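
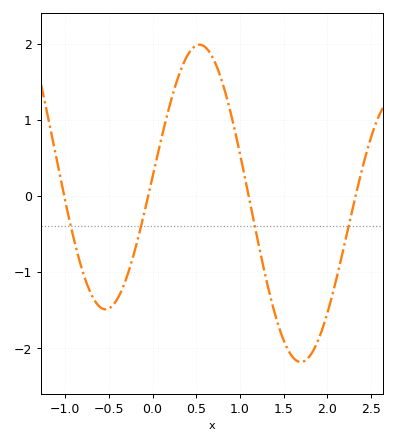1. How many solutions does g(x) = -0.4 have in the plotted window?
4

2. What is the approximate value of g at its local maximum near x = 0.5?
1.99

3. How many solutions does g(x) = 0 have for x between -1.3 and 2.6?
4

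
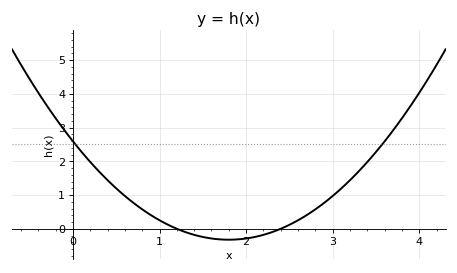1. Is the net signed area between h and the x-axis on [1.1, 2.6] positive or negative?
negative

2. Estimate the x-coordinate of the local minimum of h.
1.8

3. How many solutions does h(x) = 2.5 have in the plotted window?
2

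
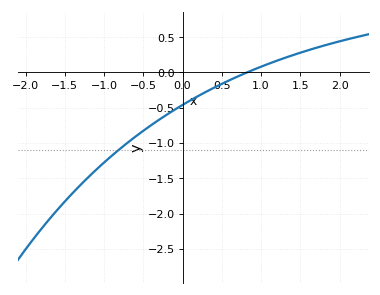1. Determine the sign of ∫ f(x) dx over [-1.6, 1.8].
negative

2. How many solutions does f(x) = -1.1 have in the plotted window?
1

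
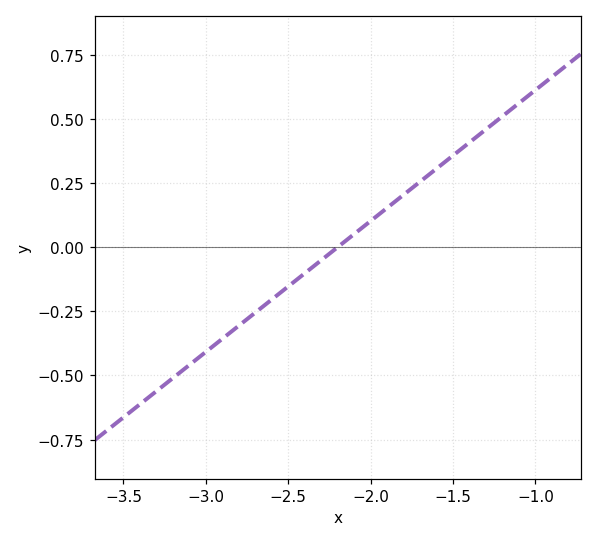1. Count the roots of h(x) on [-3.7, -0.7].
1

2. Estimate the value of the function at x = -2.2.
0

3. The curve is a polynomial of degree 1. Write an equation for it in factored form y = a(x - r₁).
y = 0.51(x + 2.2)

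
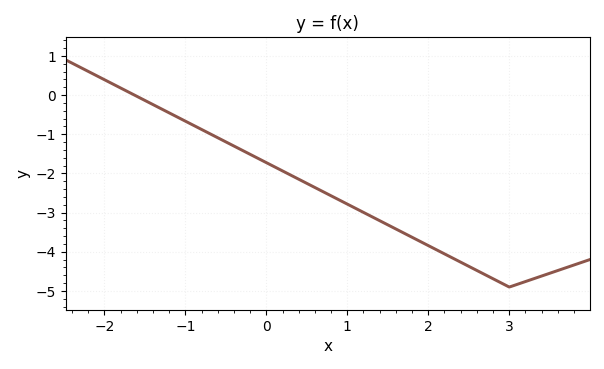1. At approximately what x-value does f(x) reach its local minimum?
3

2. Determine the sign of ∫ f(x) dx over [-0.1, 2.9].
negative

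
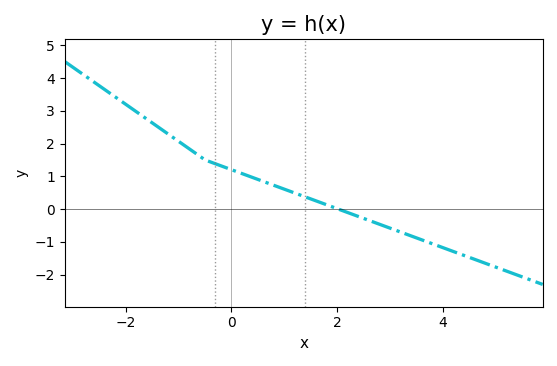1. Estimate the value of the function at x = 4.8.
-1.7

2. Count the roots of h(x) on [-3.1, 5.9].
1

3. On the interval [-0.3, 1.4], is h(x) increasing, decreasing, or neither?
decreasing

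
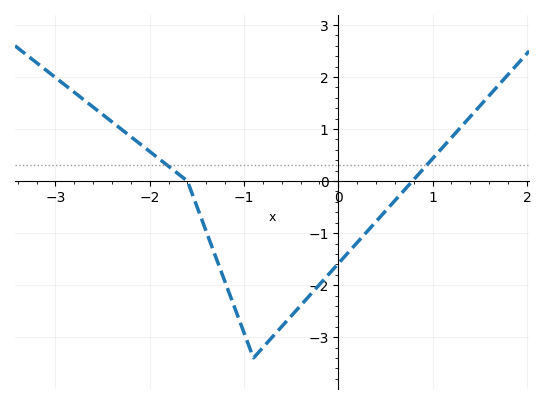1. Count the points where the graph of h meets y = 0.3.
2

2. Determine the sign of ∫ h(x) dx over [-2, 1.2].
negative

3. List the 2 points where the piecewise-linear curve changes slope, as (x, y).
(-1.6, 0); (-0.9, -3.4)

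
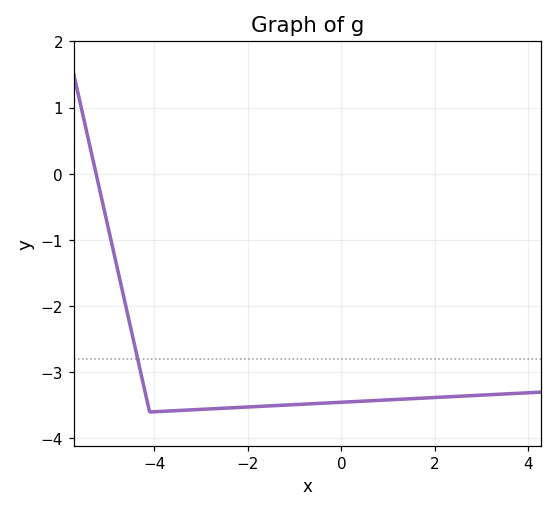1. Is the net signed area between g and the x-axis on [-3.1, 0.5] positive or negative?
negative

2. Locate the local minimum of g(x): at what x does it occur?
-4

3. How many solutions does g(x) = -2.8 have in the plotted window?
1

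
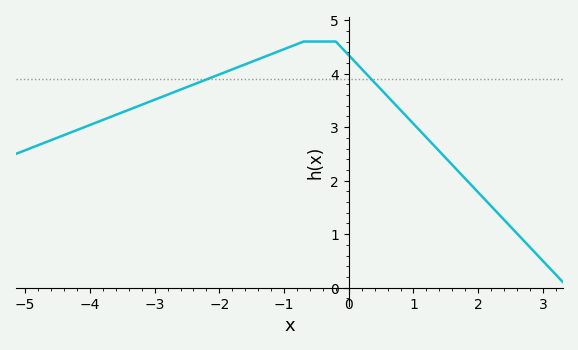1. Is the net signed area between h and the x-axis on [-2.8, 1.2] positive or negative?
positive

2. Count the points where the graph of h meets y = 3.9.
2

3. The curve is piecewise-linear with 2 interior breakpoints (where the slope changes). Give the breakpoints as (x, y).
(-0.7, 4.6); (-0.2, 4.6)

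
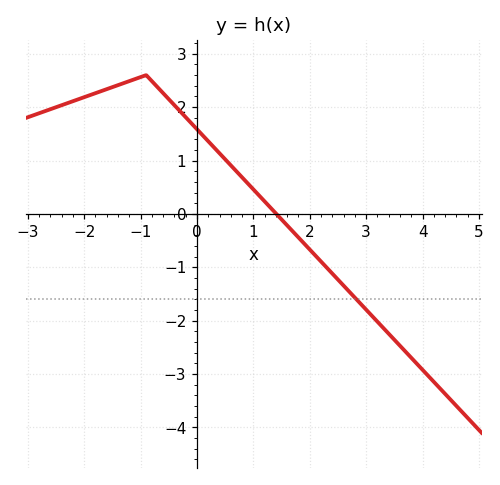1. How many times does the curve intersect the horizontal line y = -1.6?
1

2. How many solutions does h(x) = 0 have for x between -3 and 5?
1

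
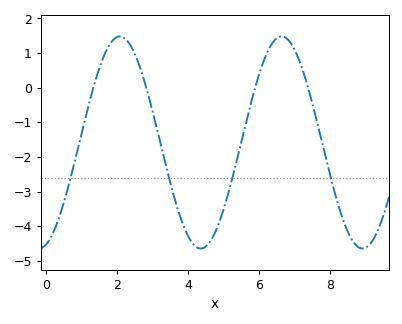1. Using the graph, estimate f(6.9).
1.3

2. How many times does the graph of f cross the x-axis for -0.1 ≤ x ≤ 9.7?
4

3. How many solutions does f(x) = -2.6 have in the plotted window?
4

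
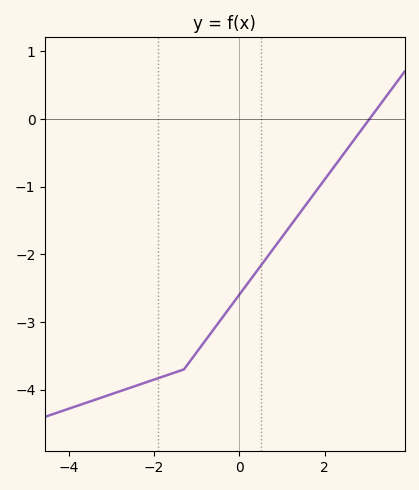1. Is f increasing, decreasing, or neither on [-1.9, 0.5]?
increasing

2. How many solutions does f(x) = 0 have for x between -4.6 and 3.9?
1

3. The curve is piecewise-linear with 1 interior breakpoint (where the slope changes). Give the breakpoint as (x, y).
(-1.3, -3.7)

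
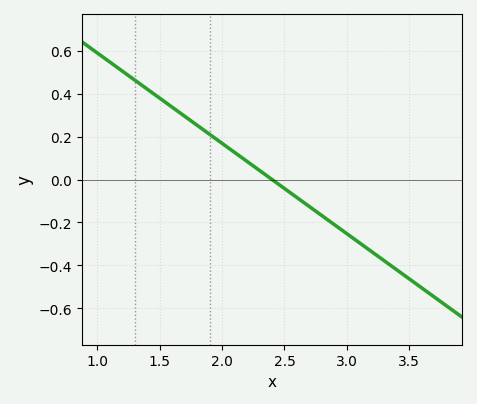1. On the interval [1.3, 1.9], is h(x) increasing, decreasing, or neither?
decreasing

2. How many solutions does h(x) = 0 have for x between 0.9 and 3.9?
1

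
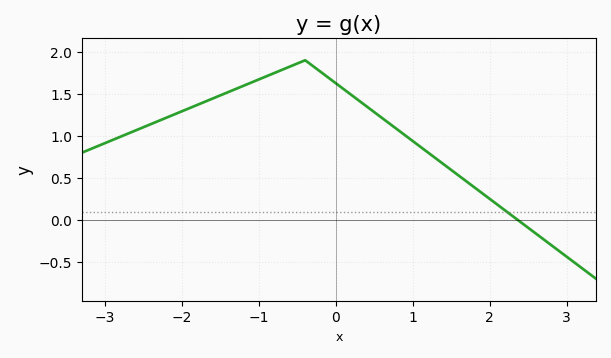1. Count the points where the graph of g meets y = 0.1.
1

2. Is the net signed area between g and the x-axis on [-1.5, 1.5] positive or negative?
positive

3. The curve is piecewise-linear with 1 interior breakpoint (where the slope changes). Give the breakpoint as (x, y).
(-0.4, 1.9)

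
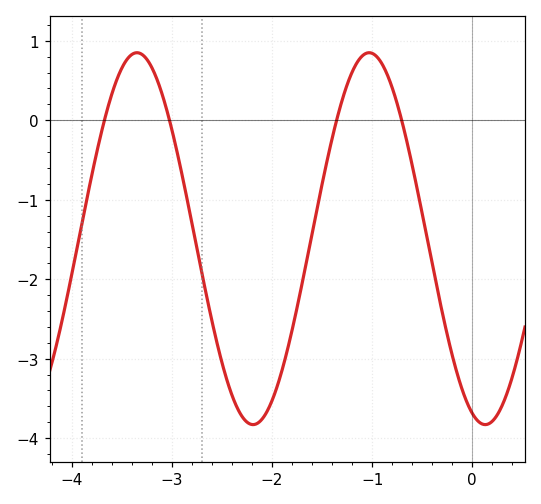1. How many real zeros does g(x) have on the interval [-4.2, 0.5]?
4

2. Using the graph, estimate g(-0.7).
0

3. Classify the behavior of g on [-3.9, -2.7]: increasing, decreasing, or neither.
neither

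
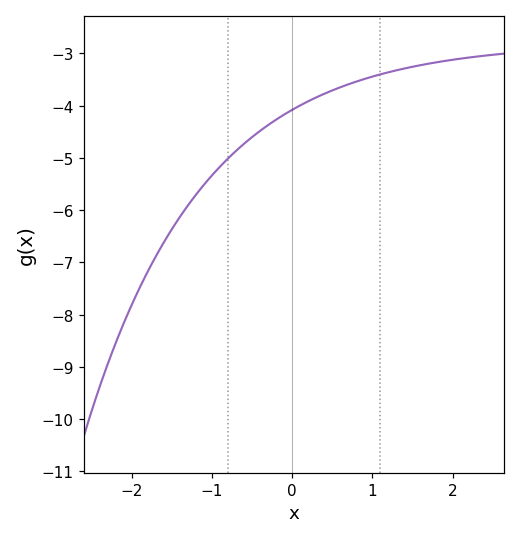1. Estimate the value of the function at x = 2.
-3.1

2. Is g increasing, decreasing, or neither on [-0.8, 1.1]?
increasing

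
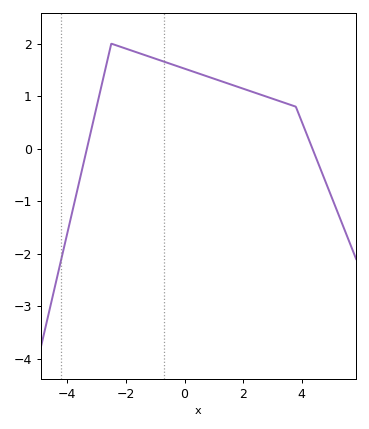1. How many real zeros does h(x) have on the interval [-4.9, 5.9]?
2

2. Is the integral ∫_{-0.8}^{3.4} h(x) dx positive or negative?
positive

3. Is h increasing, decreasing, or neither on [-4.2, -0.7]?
neither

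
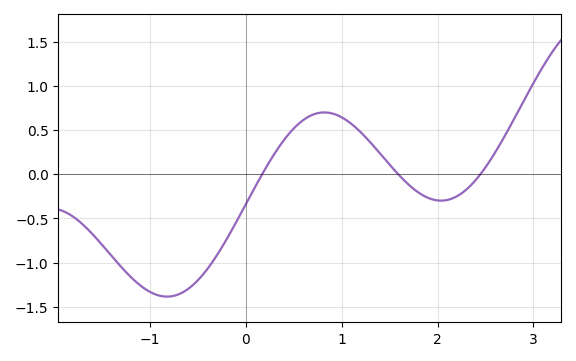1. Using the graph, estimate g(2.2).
-0.25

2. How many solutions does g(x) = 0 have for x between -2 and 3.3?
3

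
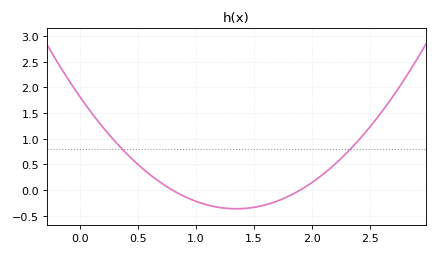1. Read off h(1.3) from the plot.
-0.36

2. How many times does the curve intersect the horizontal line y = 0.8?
2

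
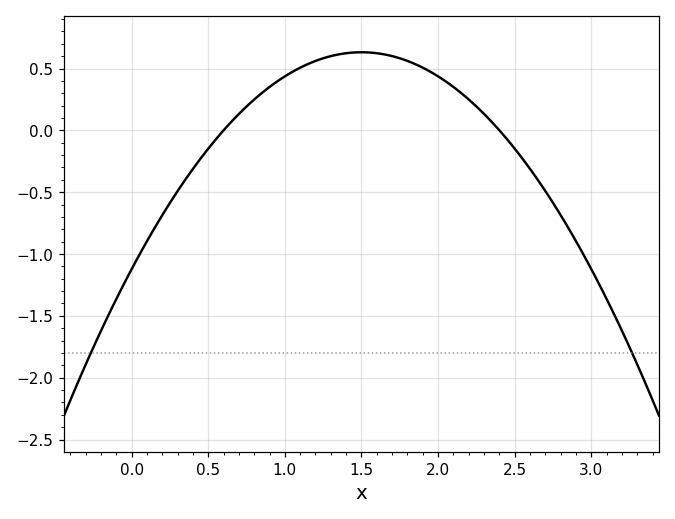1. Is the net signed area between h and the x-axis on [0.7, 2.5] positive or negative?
positive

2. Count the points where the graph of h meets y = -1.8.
2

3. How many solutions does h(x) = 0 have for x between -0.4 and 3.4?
2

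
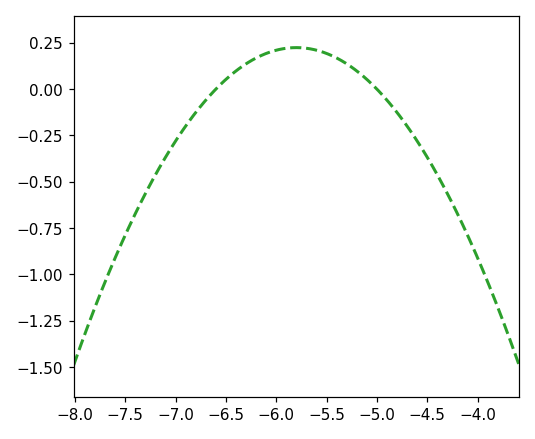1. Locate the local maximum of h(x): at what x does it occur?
-5.8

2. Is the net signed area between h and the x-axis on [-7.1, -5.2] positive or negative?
positive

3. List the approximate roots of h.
-6.6, -5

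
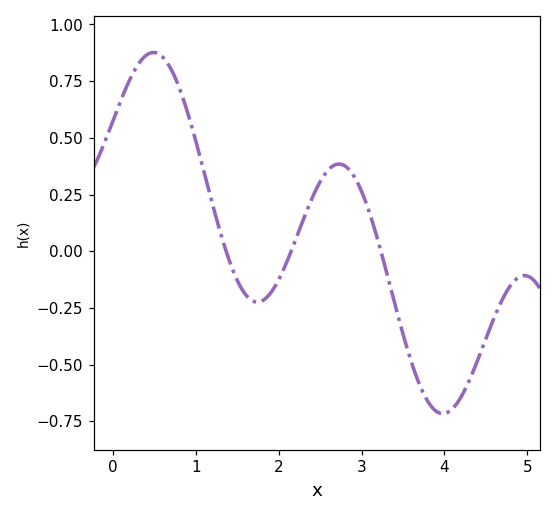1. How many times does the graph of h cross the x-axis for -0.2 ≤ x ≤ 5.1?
3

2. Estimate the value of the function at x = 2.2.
0.04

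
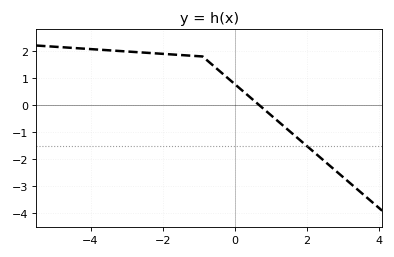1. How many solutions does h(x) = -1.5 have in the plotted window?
1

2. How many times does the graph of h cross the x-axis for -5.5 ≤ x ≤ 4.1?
1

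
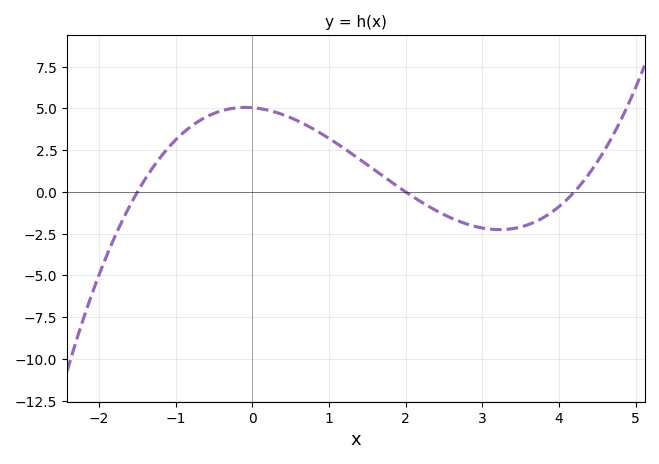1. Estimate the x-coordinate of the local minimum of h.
3.2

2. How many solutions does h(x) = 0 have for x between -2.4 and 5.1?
3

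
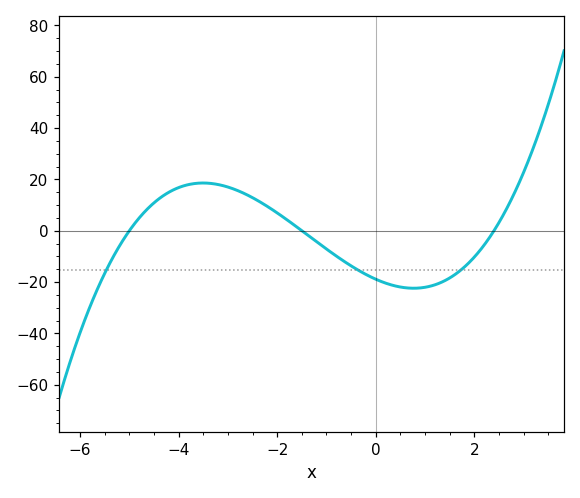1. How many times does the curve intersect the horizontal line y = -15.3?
3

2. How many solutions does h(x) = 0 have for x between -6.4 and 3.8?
3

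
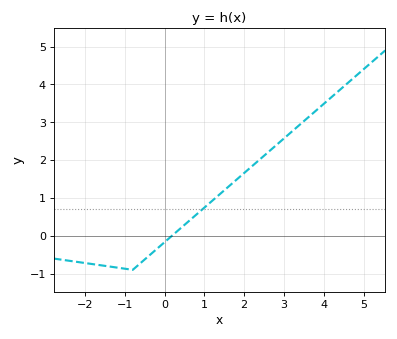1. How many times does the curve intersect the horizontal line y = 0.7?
1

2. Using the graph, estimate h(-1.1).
-0.9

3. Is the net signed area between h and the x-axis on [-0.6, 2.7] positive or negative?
positive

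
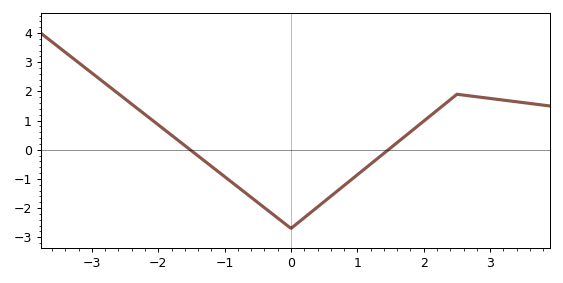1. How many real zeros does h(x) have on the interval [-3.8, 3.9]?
2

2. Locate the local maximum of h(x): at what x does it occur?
2.5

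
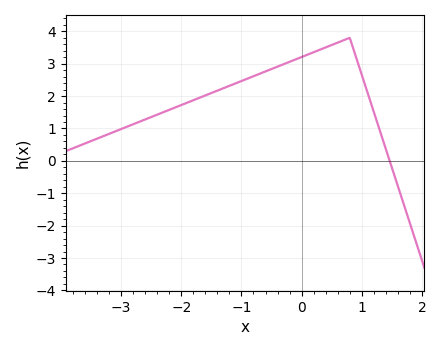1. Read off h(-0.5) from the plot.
2.84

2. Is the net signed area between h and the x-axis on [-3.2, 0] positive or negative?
positive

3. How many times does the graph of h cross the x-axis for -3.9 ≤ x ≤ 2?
1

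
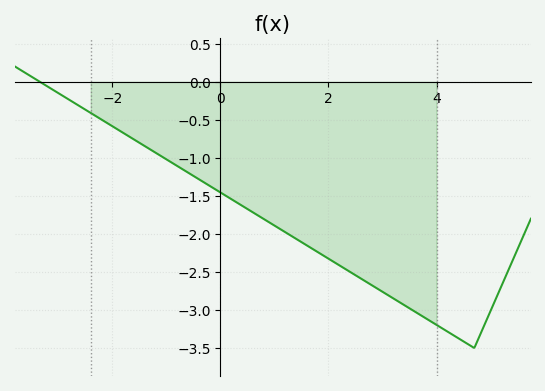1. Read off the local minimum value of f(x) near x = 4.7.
-3.5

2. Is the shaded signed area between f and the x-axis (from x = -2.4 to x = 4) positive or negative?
negative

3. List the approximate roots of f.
-3.4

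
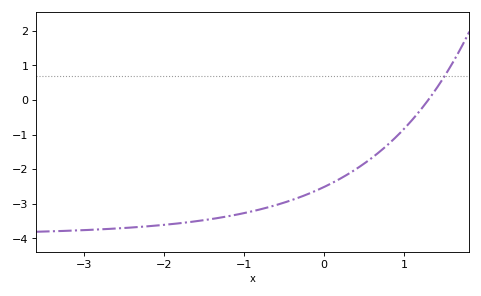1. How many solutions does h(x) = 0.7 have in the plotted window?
1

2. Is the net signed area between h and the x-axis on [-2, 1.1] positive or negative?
negative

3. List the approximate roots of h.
1.3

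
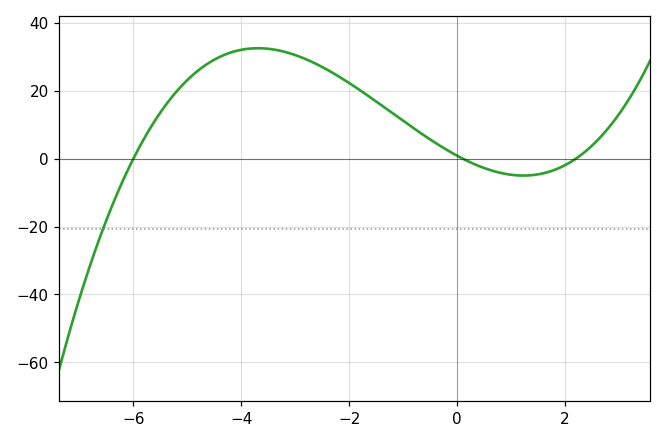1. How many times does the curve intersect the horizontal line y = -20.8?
1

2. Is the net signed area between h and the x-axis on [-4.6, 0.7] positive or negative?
positive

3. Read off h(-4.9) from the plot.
24.6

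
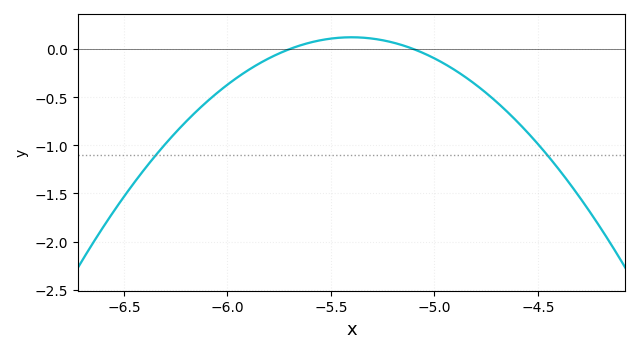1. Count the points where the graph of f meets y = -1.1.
2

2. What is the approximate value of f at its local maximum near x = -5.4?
0.1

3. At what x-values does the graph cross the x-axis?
-5.7, -5.1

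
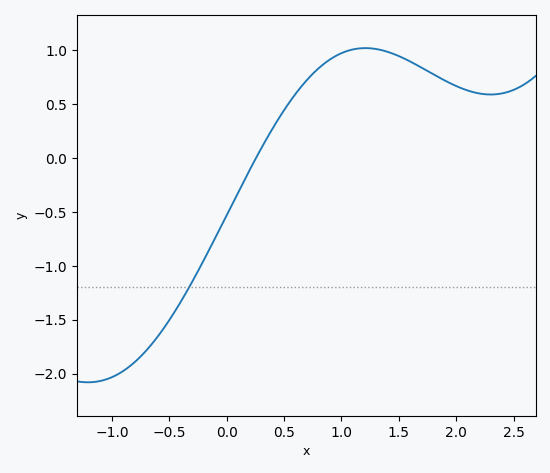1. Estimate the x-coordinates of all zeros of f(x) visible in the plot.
0.3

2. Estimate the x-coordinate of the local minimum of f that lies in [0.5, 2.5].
2.3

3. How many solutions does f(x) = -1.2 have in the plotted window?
1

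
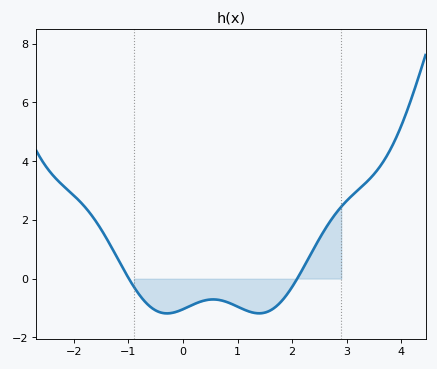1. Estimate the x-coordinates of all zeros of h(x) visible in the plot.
-0.991, 2.09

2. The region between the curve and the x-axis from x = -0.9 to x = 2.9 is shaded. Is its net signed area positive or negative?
negative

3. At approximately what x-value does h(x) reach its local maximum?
0.553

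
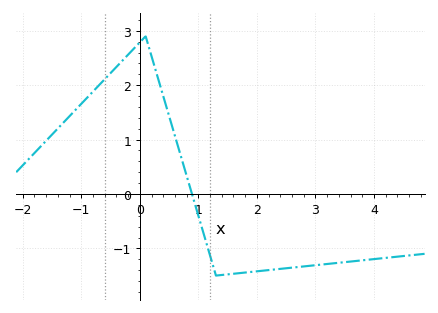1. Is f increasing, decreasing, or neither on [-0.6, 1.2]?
neither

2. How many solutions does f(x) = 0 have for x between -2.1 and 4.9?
1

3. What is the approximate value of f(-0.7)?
2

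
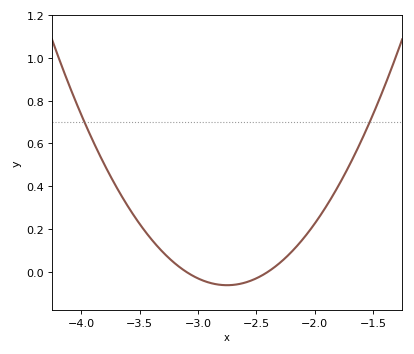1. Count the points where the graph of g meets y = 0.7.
2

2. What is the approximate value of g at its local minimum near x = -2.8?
-0.062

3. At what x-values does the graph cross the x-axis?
-3.1, -2.4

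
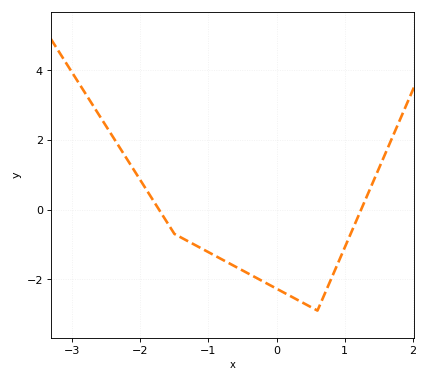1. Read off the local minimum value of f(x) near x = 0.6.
-2.8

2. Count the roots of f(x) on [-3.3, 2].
2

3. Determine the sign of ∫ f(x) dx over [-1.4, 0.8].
negative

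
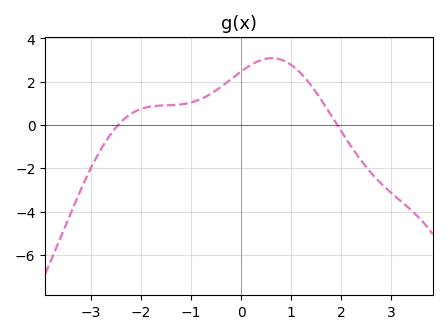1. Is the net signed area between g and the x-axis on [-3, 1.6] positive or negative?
positive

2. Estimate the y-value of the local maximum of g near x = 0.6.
3.09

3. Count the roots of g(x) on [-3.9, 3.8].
2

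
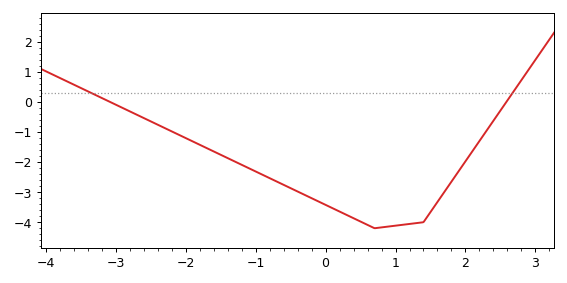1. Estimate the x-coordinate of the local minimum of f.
0.701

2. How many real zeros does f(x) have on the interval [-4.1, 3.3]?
2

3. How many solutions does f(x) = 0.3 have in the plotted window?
2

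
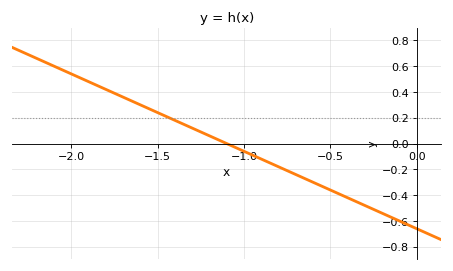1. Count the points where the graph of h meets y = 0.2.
1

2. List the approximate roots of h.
-1.1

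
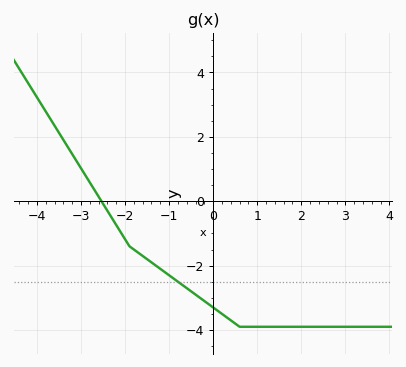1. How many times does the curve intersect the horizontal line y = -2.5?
1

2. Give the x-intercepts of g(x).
-2.6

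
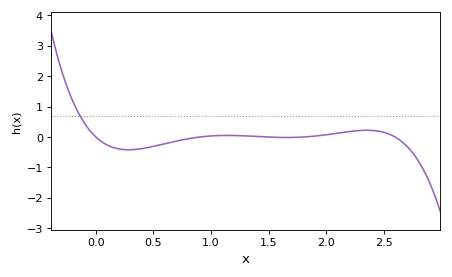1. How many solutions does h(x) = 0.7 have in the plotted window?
1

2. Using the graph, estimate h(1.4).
0.019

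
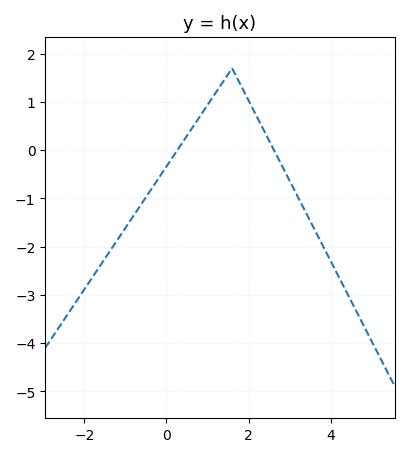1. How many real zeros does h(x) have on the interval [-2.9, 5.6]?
2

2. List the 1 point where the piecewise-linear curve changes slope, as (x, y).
(1.6, 1.7)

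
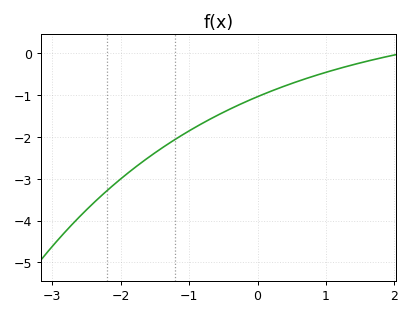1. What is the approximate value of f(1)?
-0.5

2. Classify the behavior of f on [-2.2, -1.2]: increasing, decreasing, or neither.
increasing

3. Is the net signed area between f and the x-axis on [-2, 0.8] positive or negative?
negative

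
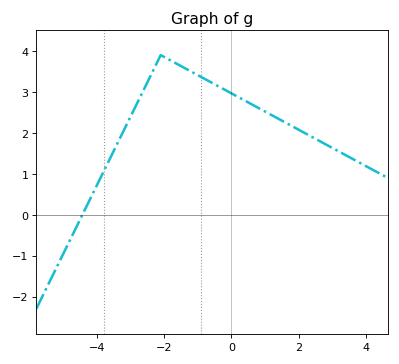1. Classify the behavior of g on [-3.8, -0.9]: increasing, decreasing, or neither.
neither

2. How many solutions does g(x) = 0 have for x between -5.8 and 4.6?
1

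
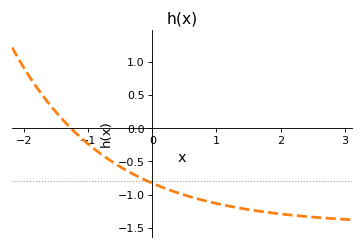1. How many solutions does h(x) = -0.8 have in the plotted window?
1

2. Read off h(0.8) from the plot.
-1.09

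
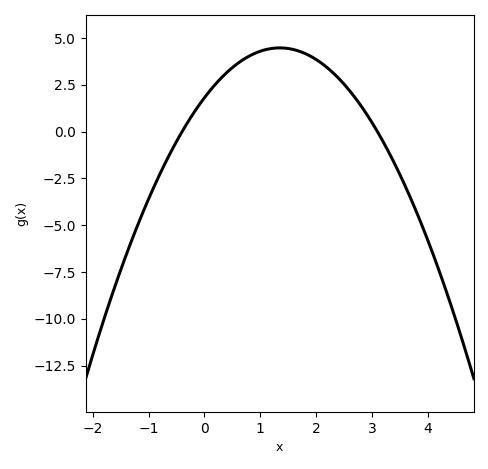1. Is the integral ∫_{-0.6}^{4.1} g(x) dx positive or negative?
positive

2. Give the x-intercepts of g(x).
-0.4, 3.1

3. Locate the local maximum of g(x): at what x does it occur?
1.4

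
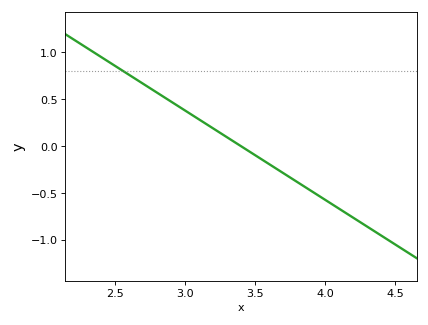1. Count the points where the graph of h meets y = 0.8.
1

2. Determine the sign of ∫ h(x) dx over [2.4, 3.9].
positive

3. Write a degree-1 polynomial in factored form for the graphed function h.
y = -0.95(x - 3.4)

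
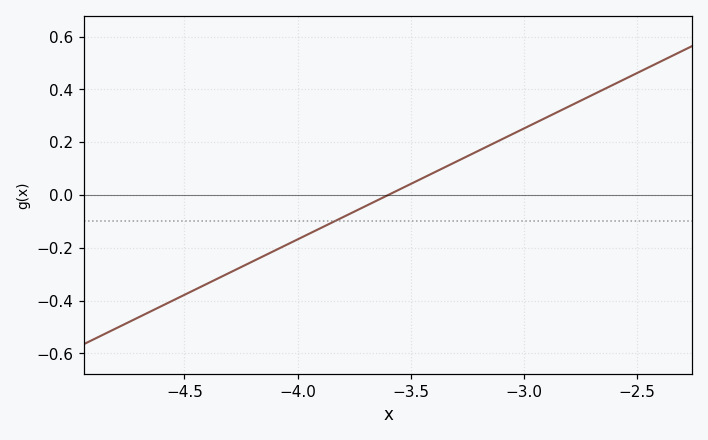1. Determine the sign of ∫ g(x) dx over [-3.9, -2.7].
positive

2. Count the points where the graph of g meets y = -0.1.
1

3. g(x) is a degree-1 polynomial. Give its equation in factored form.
y = 0.42(x + 3.6)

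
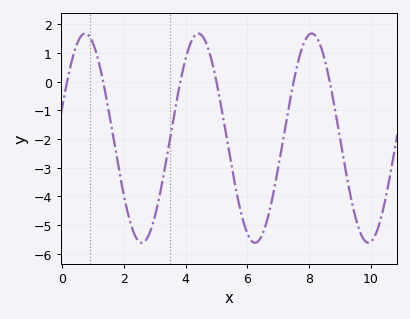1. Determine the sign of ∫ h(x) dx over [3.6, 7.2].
negative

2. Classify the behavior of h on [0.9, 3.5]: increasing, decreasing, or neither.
neither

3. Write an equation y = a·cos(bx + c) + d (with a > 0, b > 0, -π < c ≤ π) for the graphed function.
y = 3.65cos(1.71x - 1.26) - 1.97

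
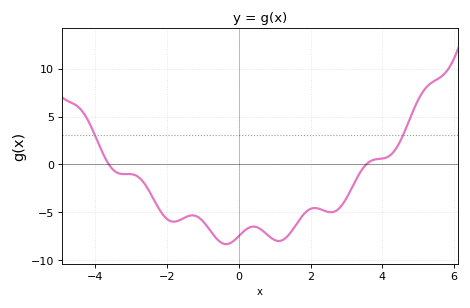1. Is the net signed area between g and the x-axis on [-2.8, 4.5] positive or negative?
negative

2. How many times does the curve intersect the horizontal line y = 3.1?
2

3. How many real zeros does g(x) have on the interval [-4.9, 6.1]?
2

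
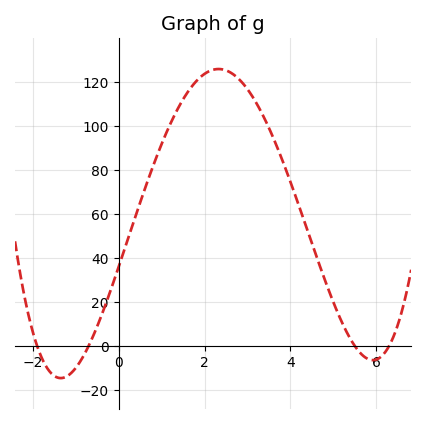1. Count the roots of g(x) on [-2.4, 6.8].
4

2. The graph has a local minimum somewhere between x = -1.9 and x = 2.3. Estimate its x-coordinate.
-1.4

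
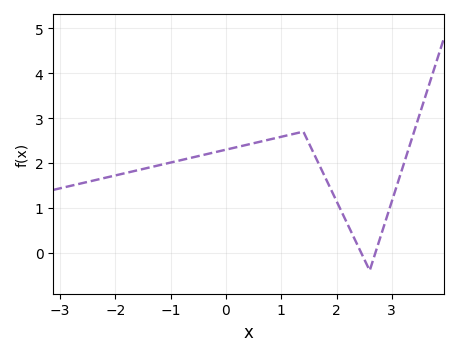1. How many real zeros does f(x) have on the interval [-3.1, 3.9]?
2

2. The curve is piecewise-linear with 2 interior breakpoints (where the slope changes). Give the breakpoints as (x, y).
(1.4, 2.7); (2.6, -0.4)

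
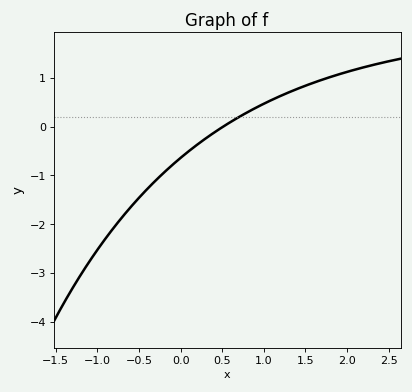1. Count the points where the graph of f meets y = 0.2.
1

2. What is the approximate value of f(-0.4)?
-1.3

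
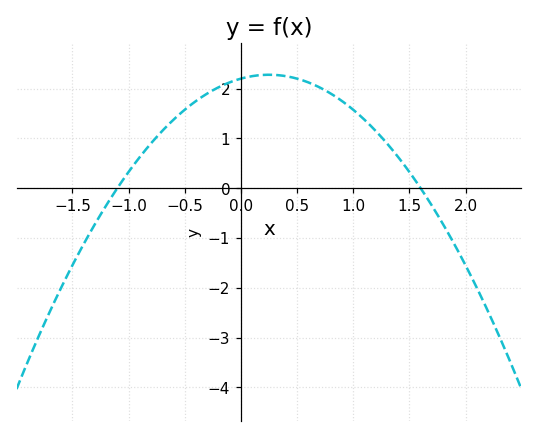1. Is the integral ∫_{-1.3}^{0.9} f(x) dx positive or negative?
positive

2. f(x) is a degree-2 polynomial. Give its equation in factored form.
y = -1.25(x + 1.1)(x - 1.6)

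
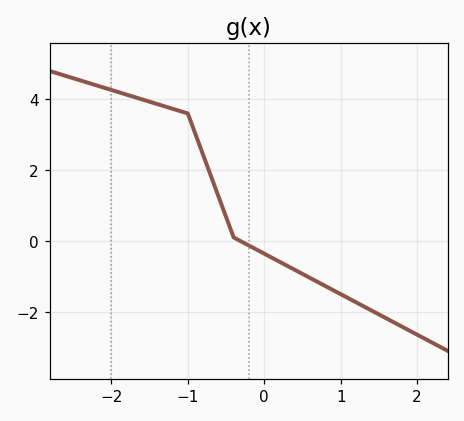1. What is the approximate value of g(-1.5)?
3.93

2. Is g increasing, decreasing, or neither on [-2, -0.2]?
decreasing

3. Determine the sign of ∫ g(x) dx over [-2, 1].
positive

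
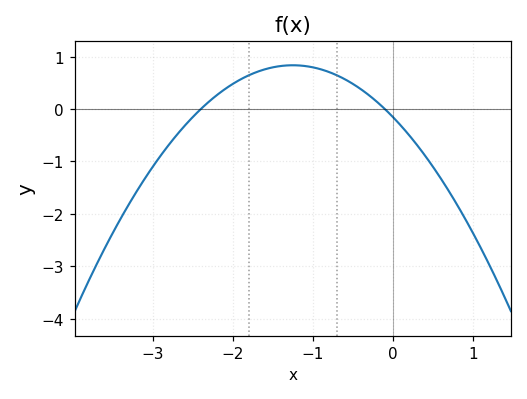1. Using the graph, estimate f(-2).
0.5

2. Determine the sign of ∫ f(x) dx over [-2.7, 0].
positive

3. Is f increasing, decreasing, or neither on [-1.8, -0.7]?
neither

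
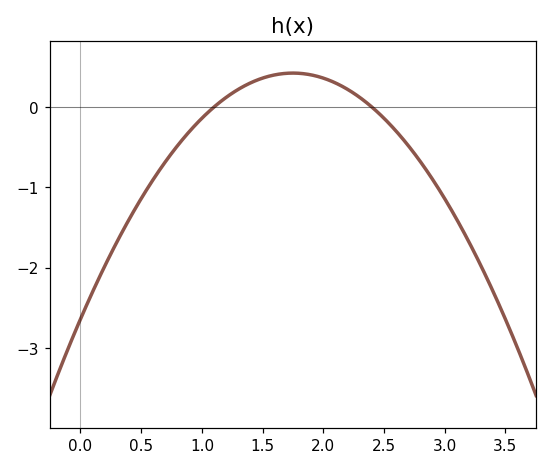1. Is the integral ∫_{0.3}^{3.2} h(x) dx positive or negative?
negative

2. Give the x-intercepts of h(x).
1.1, 2.4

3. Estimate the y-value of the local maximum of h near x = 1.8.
0.422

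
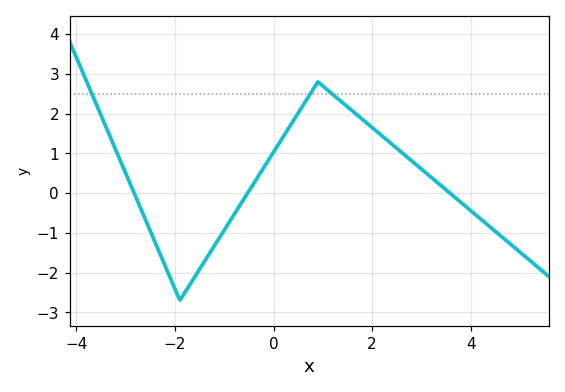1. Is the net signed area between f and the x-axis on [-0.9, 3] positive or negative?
positive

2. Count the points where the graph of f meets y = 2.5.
3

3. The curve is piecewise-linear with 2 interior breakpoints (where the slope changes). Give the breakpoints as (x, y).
(-1.9, -2.7); (0.9, 2.8)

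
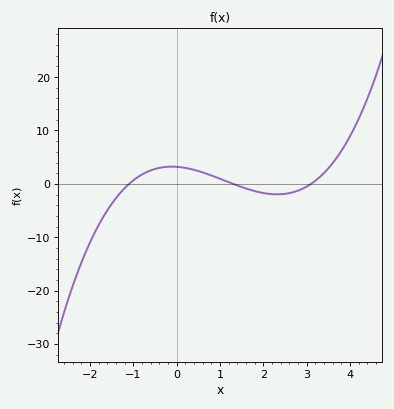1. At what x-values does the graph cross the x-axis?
-1.1, 1.3, 3.1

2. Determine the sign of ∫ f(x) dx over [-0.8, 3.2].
positive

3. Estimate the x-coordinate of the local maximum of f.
-0.117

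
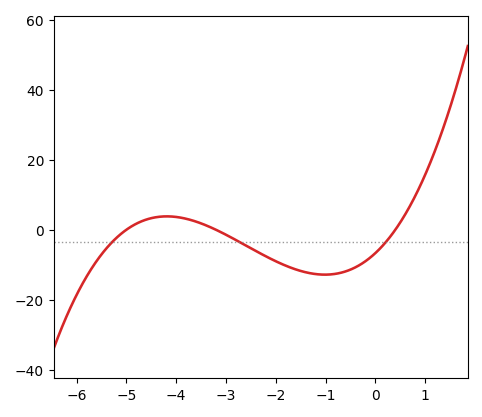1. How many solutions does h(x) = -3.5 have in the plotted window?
3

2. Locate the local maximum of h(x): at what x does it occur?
-4.19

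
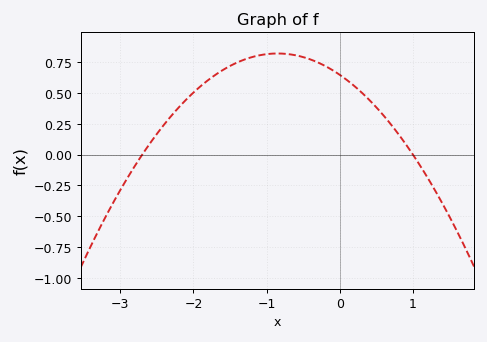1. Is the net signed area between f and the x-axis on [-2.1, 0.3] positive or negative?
positive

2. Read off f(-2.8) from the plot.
-0.1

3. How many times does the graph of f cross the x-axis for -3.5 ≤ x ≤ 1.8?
2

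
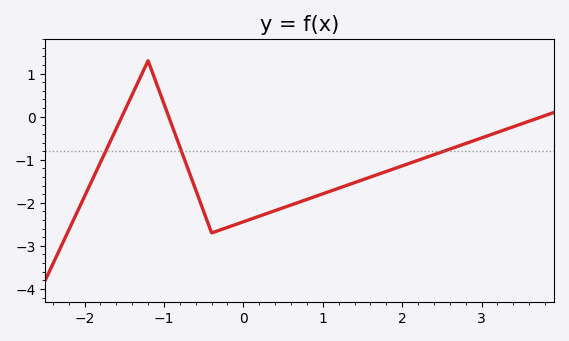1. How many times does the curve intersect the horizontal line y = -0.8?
3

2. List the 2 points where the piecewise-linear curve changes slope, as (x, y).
(-1.2, 1.3); (-0.4, -2.7)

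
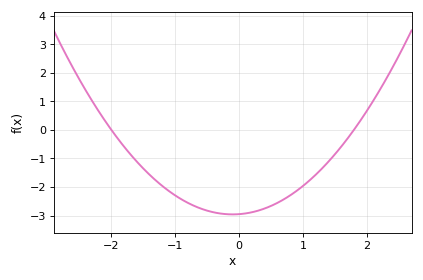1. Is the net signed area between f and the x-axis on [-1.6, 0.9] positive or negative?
negative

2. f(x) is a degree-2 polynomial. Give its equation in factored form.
y = 0.82(x + 2)(x - 1.8)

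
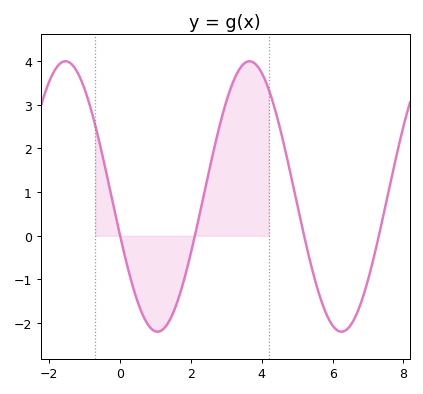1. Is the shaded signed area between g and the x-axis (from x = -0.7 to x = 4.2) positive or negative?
positive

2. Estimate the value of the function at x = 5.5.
-1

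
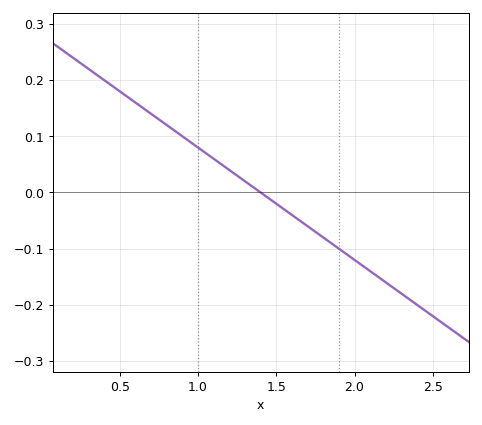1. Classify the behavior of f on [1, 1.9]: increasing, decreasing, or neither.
decreasing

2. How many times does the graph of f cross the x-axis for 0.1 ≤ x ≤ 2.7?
1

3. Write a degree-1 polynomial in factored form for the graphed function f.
y = -0.2(x - 1.4)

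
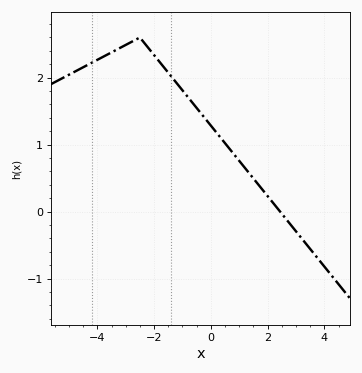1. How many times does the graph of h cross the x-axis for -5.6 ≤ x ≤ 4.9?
1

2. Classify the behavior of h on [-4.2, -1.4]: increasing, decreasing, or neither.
neither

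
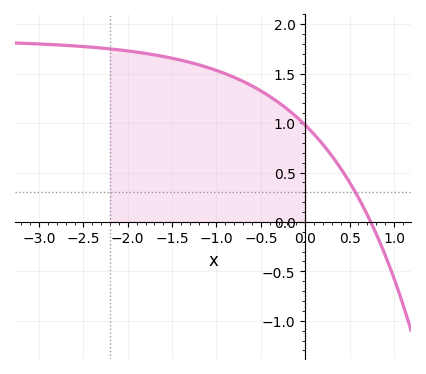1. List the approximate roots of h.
0.7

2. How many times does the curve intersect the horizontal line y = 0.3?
1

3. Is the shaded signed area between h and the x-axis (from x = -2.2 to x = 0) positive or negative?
positive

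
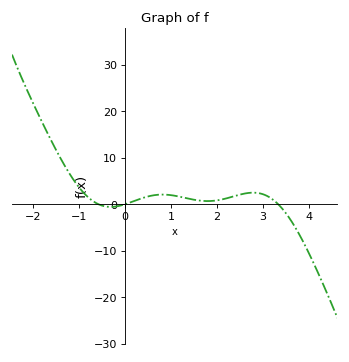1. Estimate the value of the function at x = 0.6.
2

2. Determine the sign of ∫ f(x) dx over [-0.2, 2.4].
positive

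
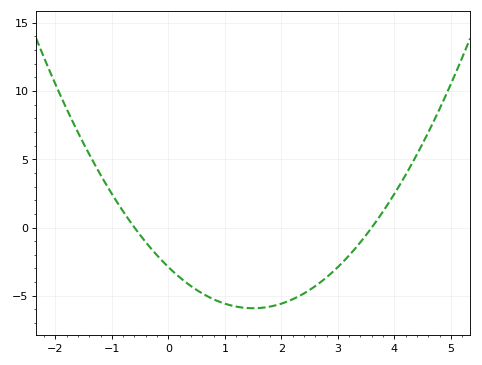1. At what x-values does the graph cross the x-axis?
-0.6, 3.6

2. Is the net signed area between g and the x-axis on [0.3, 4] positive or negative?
negative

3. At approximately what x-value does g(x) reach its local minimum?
1.5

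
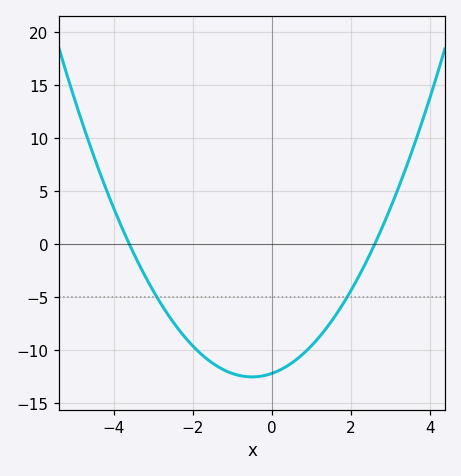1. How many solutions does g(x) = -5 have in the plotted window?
2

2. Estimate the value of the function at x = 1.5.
-7.29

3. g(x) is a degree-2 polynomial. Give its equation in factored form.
y = 1.3(x + 3.6)(x - 2.6)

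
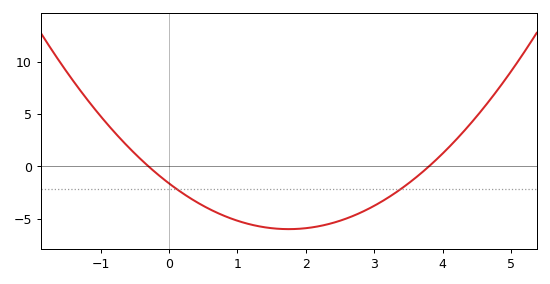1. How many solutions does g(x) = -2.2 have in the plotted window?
2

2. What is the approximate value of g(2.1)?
-6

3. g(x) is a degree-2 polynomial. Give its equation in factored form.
y = 1.43(x + 0.3)(x - 3.8)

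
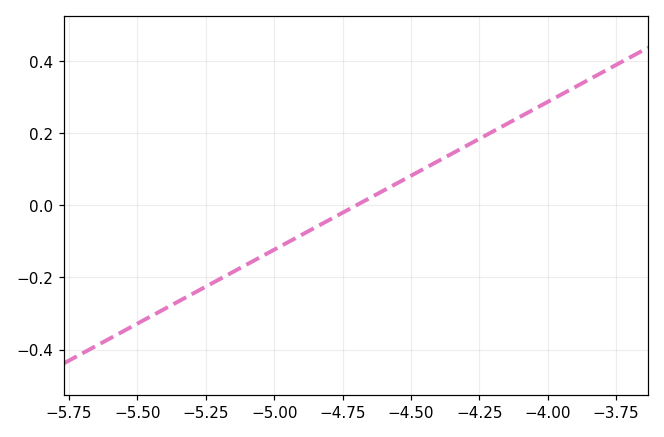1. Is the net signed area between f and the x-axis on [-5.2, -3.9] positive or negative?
positive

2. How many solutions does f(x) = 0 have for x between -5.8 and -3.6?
1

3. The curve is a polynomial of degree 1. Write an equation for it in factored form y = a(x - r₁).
y = 0.41(x + 4.7)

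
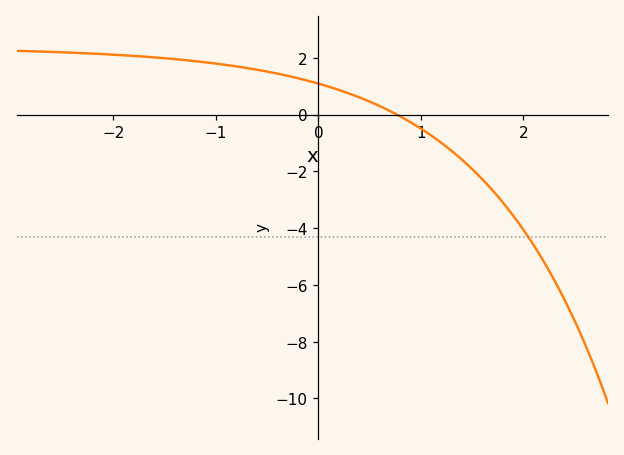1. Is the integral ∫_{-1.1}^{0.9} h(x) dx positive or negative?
positive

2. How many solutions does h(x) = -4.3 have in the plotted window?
1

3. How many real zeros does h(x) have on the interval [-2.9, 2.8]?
1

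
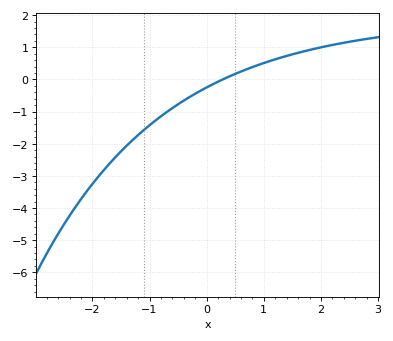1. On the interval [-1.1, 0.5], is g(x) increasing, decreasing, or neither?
increasing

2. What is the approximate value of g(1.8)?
0.9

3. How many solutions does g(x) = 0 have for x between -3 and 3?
1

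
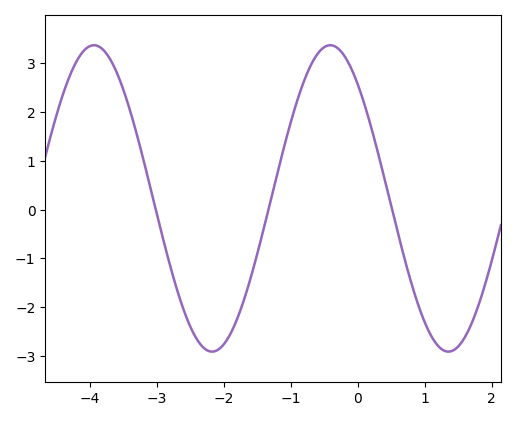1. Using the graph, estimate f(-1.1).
1.29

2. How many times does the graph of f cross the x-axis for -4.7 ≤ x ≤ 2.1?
3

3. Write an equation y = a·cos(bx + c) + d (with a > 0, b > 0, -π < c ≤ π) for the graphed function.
y = 3.14cos(1.78x + 0.732) + 0.23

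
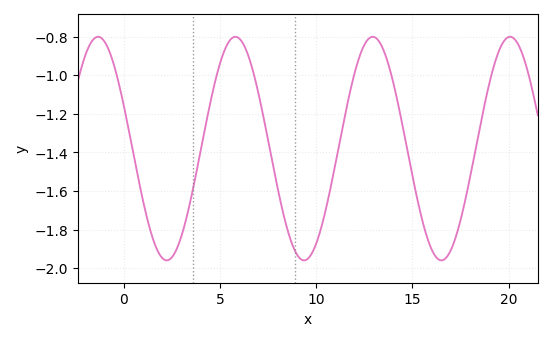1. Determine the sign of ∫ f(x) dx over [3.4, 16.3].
negative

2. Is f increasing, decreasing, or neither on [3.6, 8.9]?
neither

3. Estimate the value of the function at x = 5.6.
-0.8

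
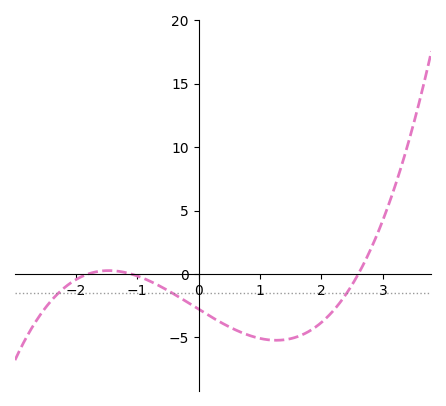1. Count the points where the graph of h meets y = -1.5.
3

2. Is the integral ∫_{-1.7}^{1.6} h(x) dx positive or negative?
negative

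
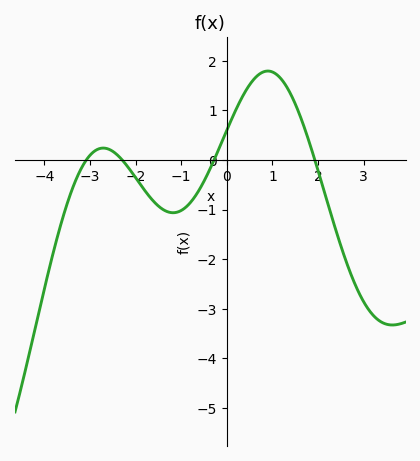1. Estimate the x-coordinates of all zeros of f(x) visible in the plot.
-3, -2.2, -0.2, 2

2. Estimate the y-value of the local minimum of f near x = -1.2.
-1.1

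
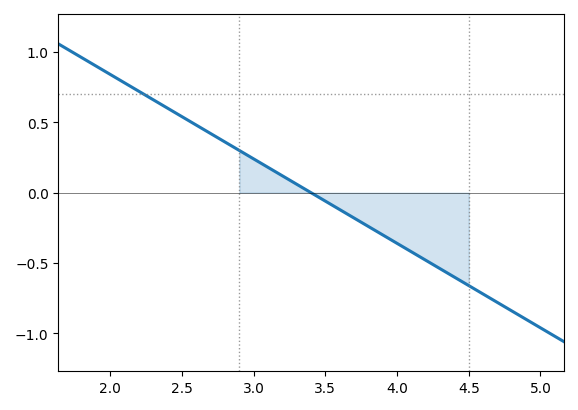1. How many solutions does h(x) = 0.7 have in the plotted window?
1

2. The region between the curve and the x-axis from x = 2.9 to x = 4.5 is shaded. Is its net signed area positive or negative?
negative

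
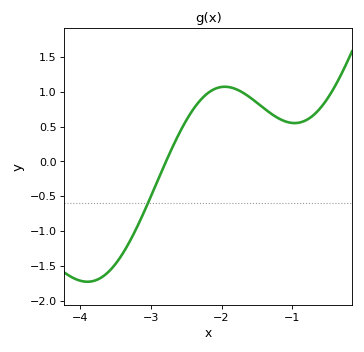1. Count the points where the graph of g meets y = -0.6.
1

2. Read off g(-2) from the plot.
1.07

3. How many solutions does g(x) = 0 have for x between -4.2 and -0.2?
1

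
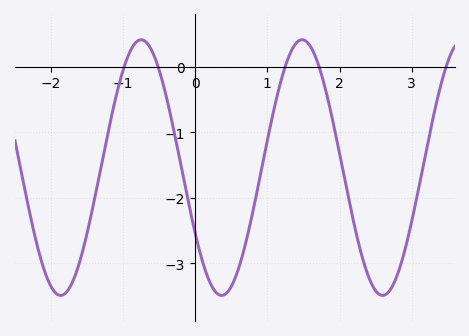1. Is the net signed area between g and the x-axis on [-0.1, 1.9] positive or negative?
negative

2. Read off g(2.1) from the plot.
-1.9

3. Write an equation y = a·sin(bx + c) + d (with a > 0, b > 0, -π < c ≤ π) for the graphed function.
y = 1.95sin(2.8x - 2.6) - 1.54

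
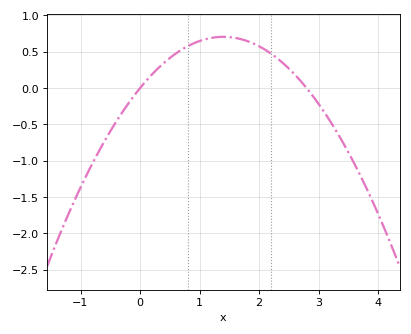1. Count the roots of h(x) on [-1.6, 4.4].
2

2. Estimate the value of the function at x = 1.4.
0.706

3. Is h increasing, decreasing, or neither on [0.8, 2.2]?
neither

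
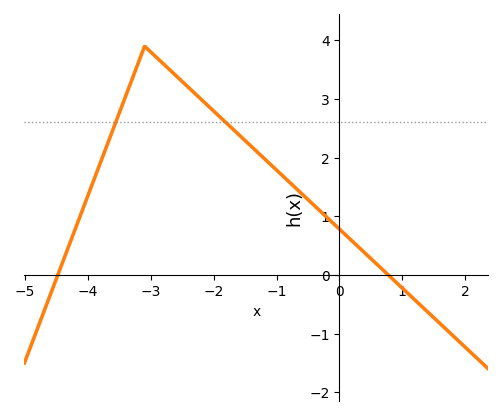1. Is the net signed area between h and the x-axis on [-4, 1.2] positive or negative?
positive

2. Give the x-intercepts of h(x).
-4.5, 0.8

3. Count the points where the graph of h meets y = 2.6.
2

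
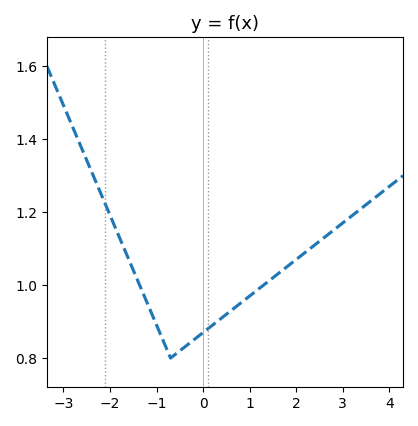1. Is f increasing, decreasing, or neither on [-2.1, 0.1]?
neither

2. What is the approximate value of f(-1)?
0.89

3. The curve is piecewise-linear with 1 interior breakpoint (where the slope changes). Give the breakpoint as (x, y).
(-0.7, 0.8)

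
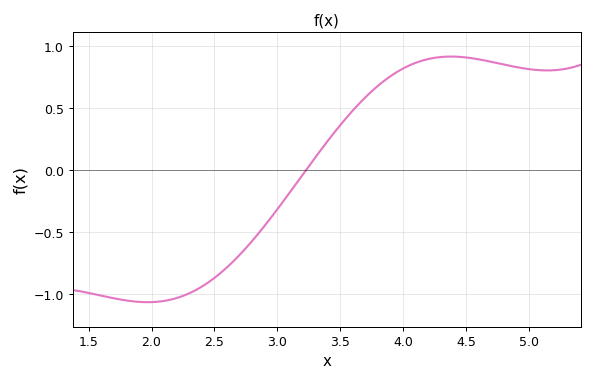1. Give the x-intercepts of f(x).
3.23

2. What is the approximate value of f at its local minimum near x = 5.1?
0.805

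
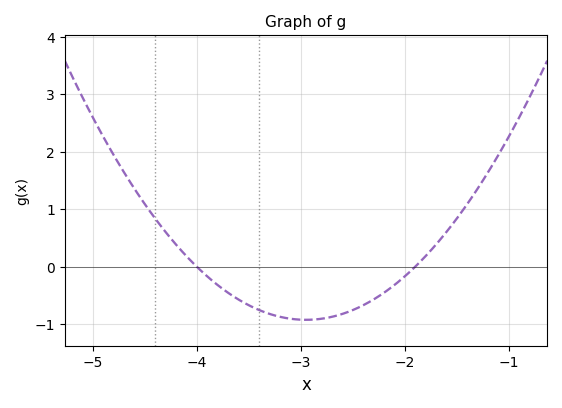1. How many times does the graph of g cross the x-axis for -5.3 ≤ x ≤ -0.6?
2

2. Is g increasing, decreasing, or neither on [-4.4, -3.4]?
decreasing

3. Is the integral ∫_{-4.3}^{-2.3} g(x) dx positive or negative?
negative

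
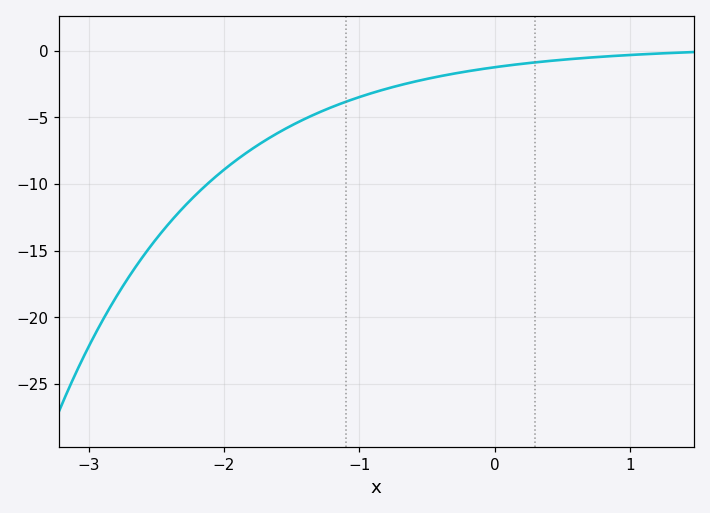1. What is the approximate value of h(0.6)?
-0.585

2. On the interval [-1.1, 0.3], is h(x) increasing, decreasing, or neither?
increasing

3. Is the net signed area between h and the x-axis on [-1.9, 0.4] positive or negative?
negative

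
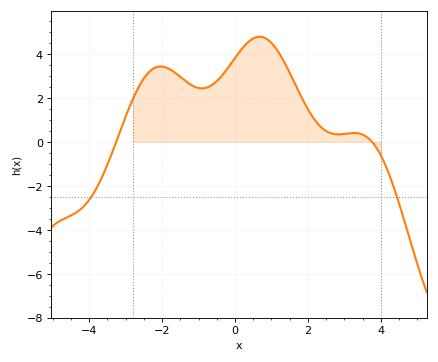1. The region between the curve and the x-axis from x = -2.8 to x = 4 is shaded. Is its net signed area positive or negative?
positive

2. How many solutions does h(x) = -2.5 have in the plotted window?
2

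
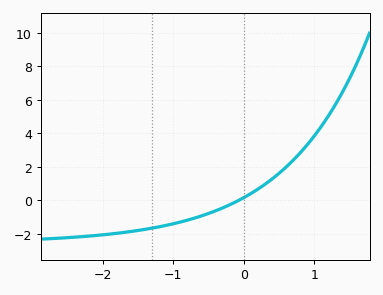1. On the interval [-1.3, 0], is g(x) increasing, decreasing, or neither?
increasing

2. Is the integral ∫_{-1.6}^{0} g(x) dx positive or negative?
negative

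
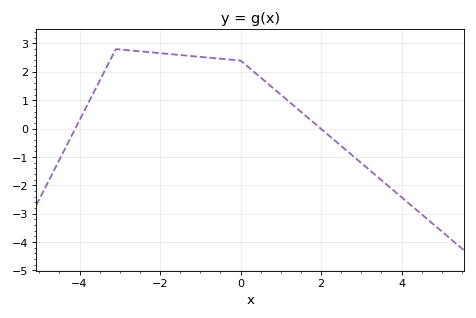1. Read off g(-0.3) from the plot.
2.44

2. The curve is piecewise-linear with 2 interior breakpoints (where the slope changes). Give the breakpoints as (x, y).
(-3.1, 2.8); (0, 2.4)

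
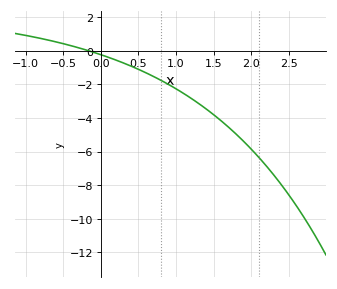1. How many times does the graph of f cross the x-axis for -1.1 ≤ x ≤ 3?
1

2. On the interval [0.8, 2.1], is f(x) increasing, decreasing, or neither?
decreasing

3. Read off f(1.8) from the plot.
-4.96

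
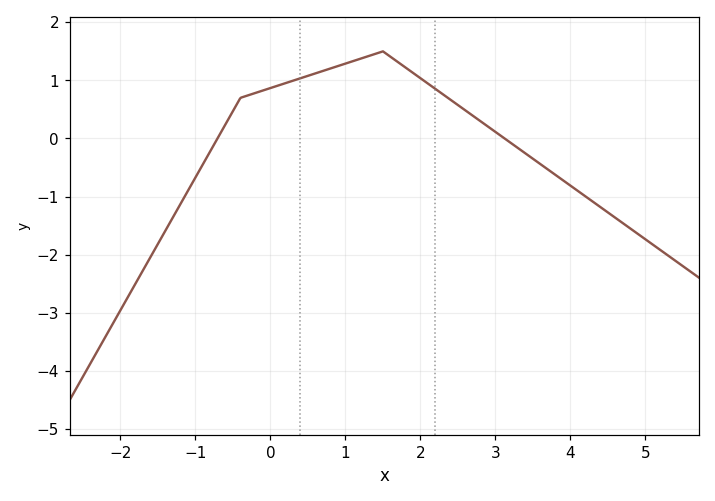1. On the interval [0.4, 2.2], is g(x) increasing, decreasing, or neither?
neither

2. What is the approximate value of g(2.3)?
0.76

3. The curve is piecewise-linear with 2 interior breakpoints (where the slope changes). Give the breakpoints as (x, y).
(-0.4, 0.7); (1.5, 1.5)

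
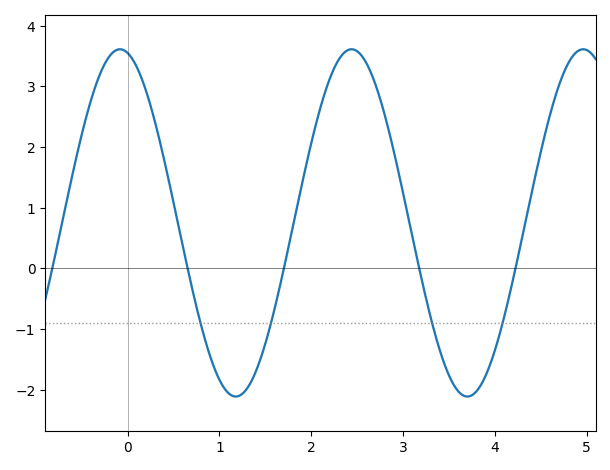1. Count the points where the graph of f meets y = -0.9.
4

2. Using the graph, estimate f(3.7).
-2.11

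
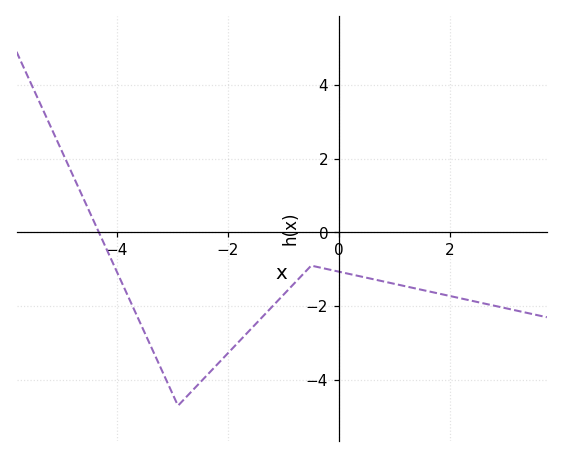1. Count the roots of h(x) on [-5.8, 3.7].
1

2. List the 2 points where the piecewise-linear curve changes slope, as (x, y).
(-2.9, -4.7); (-0.5, -0.9)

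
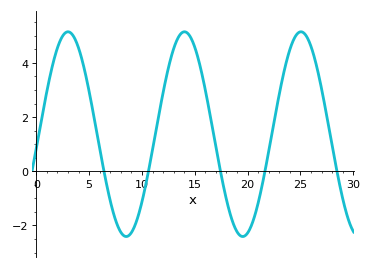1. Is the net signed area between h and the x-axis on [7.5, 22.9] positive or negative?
positive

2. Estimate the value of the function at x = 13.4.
5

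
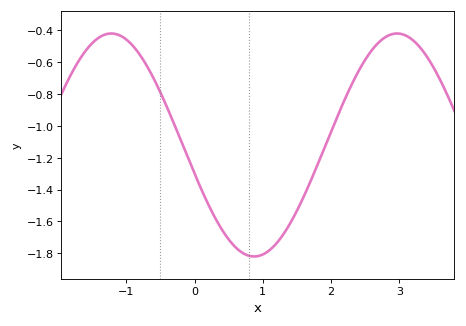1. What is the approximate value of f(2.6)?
-0.524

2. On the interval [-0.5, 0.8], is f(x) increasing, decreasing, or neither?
decreasing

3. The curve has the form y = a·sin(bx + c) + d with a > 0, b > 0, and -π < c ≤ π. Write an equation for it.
y = 0.7sin(1.5x - 2.88) - 1.12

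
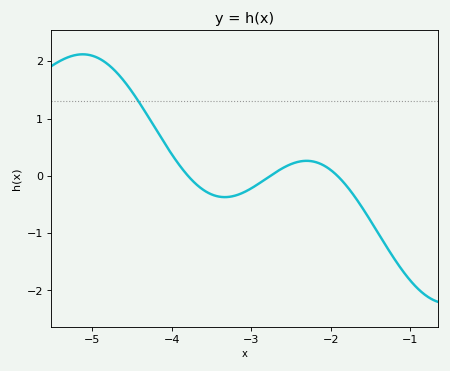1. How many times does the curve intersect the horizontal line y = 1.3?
1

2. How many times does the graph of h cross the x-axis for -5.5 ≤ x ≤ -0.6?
3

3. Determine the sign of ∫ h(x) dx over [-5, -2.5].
positive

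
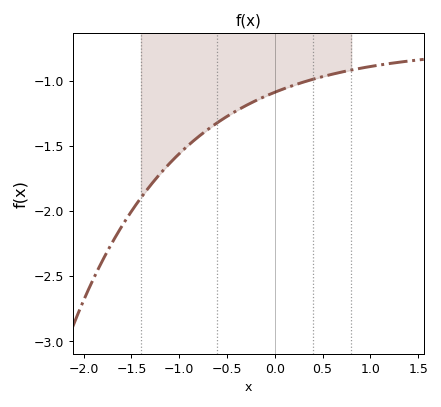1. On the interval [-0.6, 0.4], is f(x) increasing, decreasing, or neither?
increasing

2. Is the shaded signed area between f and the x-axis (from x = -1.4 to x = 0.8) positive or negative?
negative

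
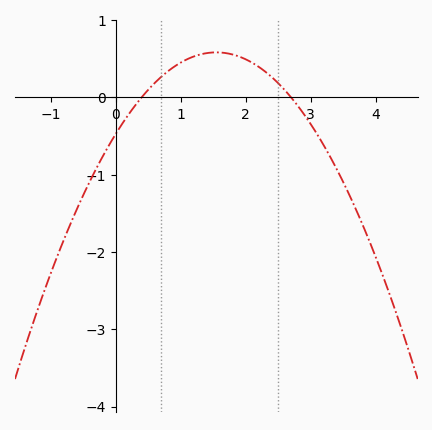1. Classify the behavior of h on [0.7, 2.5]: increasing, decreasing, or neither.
neither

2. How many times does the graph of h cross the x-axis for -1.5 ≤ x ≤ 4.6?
2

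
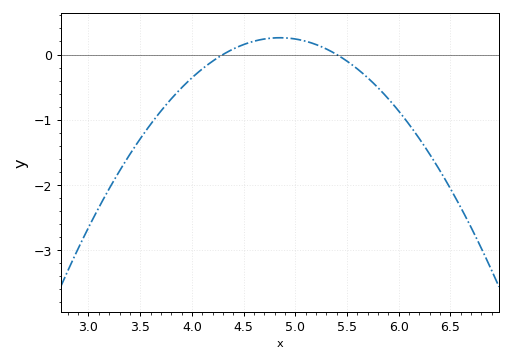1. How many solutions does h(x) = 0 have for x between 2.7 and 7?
2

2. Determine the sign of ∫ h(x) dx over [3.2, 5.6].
negative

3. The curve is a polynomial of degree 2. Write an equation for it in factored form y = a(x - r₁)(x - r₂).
y = -0.85(x - 4.3)(x - 5.4)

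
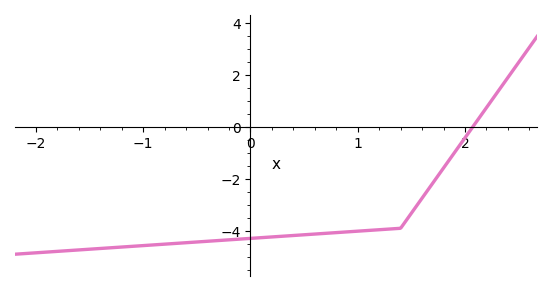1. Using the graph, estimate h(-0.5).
-4.43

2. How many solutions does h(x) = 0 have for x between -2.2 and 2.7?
1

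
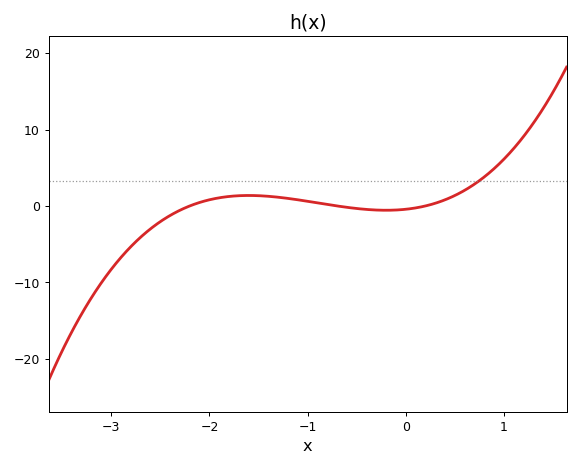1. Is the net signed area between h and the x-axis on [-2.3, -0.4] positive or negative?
positive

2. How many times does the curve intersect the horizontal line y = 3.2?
1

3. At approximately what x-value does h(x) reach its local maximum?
-1.6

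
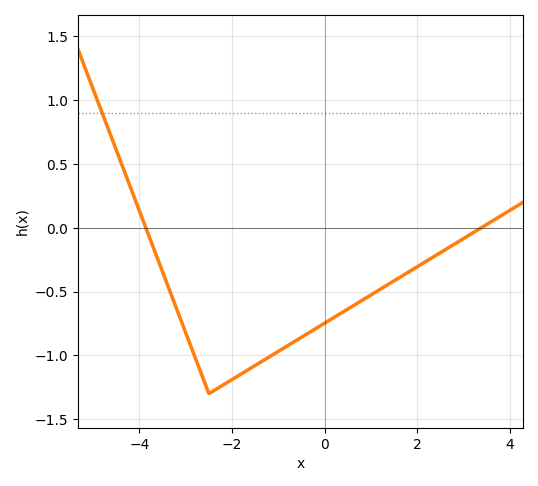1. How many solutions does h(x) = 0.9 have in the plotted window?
1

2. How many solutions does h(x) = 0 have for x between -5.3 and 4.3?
2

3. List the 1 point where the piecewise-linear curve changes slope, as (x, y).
(-2.5, -1.3)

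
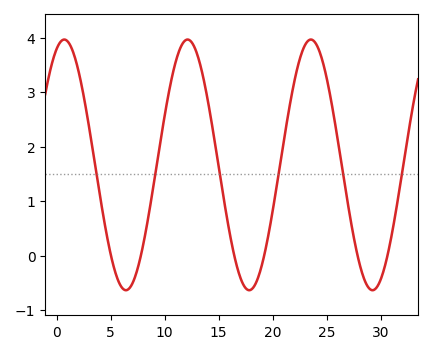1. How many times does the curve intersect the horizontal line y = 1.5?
6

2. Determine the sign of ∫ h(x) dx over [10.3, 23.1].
positive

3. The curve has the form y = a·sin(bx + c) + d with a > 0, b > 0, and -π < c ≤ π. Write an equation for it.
y = 2.3sin(0.55x + 1.2) + 1.67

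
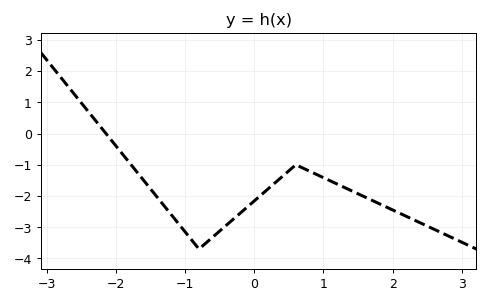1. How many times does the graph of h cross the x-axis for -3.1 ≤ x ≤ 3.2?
1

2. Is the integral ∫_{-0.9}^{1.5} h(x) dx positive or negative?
negative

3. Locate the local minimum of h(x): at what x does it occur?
-0.8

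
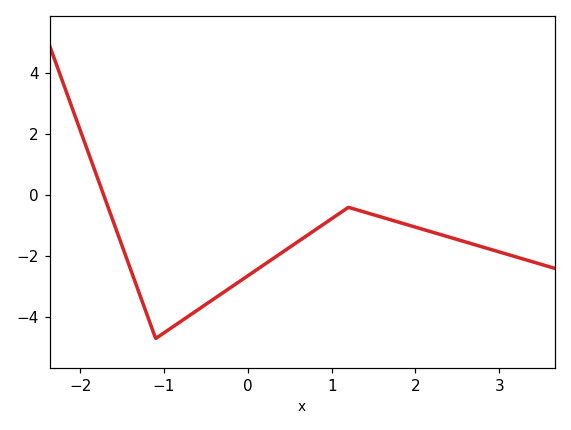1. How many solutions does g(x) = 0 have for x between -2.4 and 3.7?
1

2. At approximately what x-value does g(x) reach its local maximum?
1.2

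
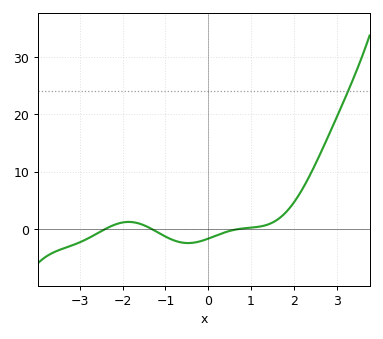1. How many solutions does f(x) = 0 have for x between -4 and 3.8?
3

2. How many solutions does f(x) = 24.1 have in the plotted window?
1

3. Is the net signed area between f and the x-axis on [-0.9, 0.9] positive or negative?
negative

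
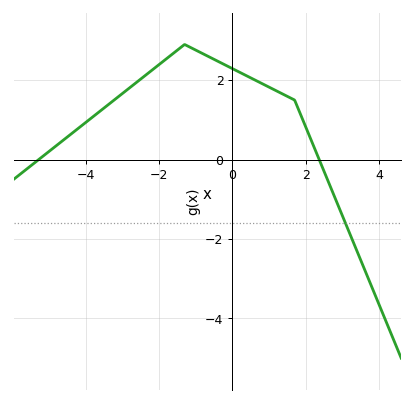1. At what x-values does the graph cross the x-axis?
-5.28, 2.37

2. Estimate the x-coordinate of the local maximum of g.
-1.3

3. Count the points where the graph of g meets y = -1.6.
1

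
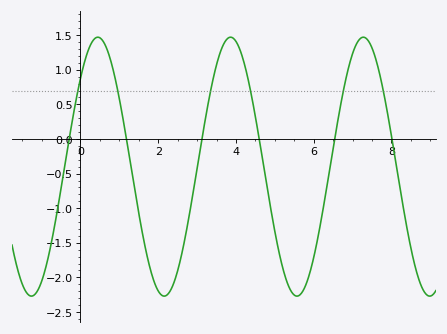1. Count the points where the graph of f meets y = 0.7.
6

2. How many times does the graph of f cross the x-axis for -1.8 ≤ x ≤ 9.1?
6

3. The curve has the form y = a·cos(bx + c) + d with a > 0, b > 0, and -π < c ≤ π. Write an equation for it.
y = 1.87cos(1.8x - 0.82) - 0.4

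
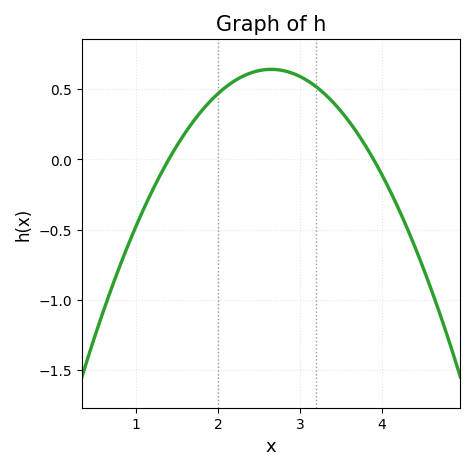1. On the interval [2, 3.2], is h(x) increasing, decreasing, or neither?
neither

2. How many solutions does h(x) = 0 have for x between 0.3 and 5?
2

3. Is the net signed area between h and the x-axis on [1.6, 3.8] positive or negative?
positive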